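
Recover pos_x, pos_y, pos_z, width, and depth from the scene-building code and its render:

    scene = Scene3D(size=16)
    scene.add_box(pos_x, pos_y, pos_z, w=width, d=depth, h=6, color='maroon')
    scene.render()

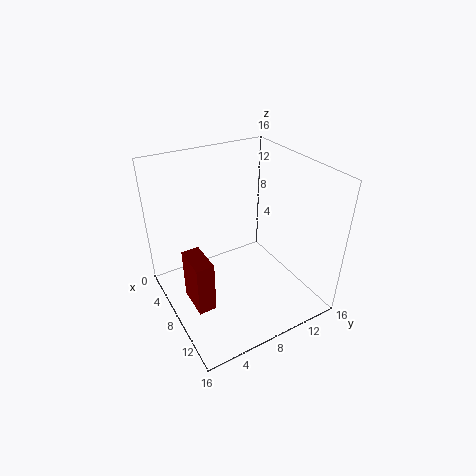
pos_x = 6, pos_y = 2, pos_z = 1, width = 4, depth = 2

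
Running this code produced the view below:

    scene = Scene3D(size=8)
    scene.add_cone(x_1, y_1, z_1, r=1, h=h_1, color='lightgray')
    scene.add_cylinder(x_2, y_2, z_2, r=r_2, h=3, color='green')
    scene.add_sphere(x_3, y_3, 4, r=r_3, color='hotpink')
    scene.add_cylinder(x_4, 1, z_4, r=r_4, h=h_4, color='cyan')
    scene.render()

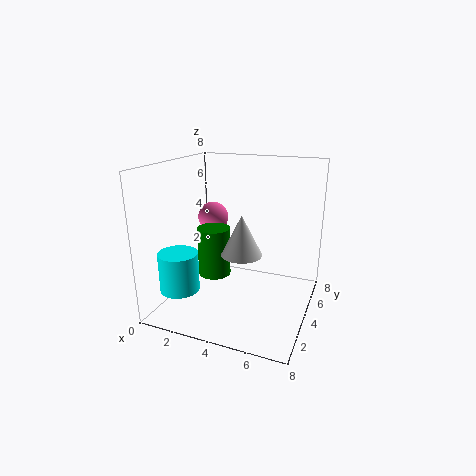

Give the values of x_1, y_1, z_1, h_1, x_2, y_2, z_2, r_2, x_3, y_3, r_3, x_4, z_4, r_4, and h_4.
x_1 = 5
y_1 = 2
z_1 = 4
h_1 = 2
x_2 = 2
y_2 = 5
z_2 = 1
r_2 = 1
x_3 = 1
y_3 = 7
r_3 = 1
x_4 = 2
z_4 = 2
r_4 = 1
h_4 = 2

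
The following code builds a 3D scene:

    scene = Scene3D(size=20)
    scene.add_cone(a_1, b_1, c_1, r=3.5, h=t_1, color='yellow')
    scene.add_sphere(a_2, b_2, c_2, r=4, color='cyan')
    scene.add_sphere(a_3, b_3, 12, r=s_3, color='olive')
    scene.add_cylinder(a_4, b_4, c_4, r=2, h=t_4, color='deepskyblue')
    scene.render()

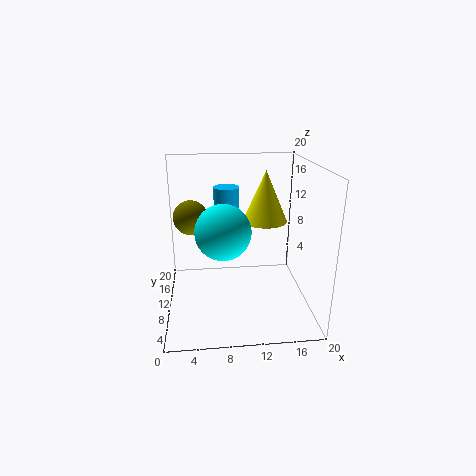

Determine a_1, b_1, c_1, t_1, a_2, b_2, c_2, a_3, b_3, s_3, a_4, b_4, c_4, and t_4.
a_1 = 15; b_1 = 16.5; c_1 = 10; t_1 = 8; a_2 = 8; b_2 = 11; c_2 = 10.5; a_3 = 3.5; b_3 = 13.5; s_3 = 2.5; a_4 = 9; b_4 = 17; c_4 = 10.5; t_4 = 5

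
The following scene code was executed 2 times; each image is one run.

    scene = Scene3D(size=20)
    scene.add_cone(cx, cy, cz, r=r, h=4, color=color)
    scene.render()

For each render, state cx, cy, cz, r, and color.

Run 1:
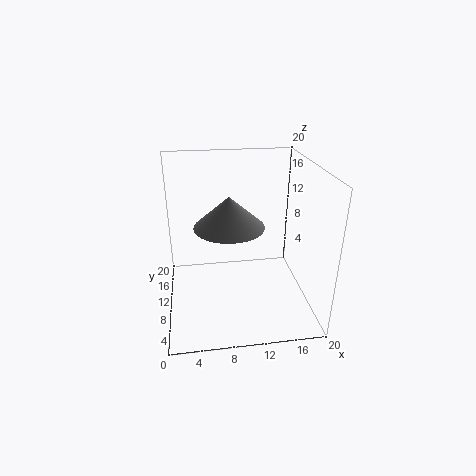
cx = 8.5
cy = 7.5
cz = 13
r = 4.5
color = 'gray'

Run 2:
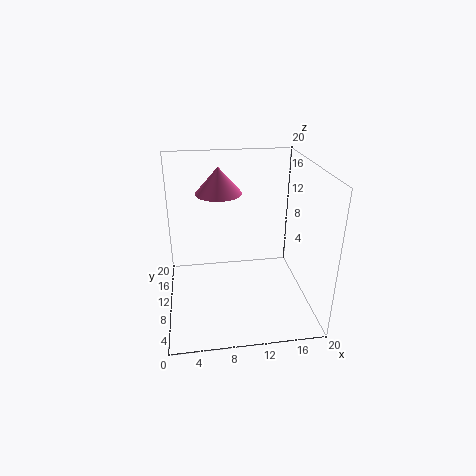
cx = 8
cy = 16
cz = 14.5
r = 3.5
color = 'hotpink'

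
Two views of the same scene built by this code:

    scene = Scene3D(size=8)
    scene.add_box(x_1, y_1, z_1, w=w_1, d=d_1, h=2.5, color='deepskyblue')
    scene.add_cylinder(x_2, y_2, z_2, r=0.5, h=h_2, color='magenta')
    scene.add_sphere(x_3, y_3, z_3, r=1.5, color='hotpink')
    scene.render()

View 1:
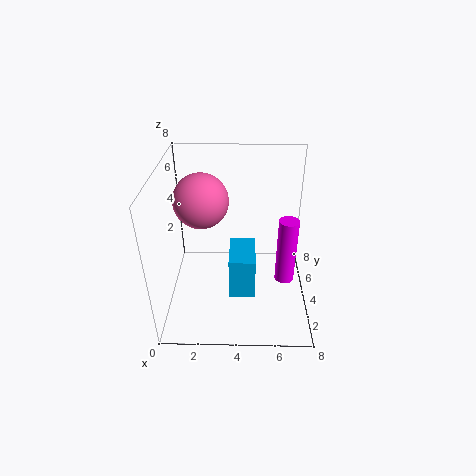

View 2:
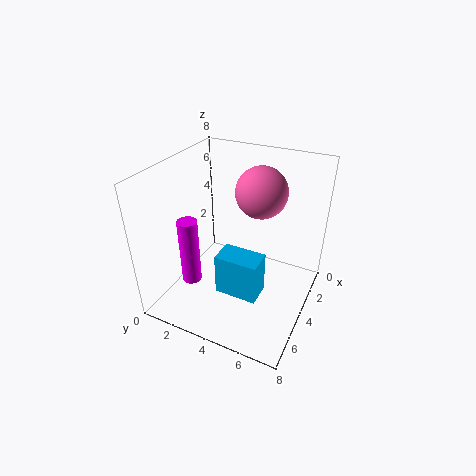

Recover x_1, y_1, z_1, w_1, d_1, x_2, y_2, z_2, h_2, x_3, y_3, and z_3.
x_1 = 3.5
y_1 = 3
z_1 = 0.5
w_1 = 1.5
d_1 = 2.5
x_2 = 6.5
y_2 = 2.5
z_2 = 2.5
h_2 = 3.5
x_3 = 2
y_3 = 4.5
z_3 = 6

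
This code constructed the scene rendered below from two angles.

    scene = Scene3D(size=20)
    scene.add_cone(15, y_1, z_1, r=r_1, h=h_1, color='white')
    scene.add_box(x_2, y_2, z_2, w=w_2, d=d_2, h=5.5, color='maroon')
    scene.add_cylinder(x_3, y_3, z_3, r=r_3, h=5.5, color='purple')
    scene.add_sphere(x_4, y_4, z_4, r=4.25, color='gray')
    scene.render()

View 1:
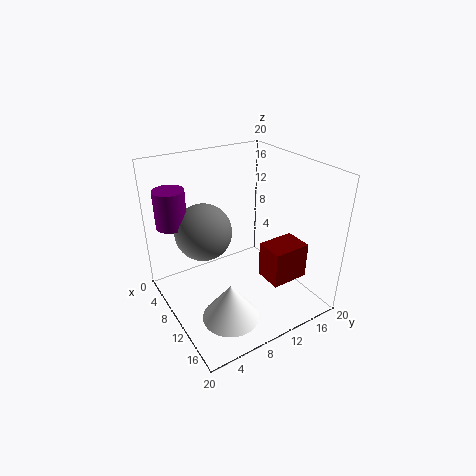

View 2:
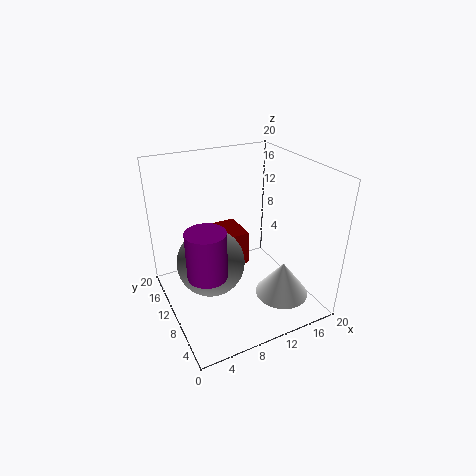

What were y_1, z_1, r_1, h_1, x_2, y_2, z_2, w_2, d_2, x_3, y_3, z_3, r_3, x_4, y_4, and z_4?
y_1 = 5.75
z_1 = 1.75
r_1 = 3.75
h_1 = 5
x_2 = 9.75
y_2 = 14
z_2 = 2.25
w_2 = 4.25
d_2 = 5.75
x_3 = 2.75
y_3 = 3.25
z_3 = 10.5
r_3 = 2.25
x_4 = 4.75
y_4 = 7.25
z_4 = 9.25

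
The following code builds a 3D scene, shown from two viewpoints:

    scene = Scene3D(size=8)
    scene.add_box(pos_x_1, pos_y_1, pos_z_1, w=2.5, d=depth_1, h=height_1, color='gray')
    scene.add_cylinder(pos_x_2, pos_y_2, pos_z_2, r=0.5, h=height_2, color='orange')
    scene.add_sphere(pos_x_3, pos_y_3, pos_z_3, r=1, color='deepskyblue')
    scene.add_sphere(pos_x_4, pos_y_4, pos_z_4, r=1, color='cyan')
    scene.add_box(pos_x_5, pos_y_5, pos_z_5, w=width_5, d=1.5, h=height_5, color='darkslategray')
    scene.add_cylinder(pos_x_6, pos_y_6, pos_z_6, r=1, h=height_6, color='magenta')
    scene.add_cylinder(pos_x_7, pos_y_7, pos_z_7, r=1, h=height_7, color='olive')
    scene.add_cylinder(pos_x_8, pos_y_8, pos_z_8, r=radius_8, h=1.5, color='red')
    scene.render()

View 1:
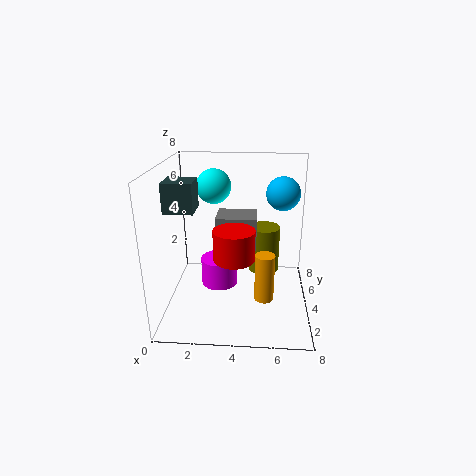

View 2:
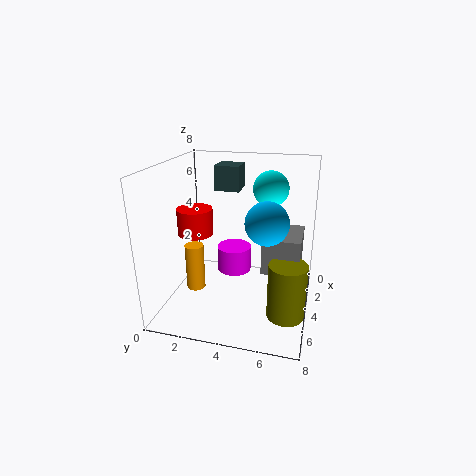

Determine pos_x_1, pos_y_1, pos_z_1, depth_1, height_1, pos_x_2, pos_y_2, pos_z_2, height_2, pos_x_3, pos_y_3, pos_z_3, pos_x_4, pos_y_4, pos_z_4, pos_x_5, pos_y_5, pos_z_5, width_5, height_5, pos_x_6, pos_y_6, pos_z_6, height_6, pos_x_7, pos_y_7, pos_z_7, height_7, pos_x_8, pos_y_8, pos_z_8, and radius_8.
pos_x_1 = 2.5; pos_y_1 = 5.5; pos_z_1 = 2.5; depth_1 = 2; height_1 = 2; pos_x_2 = 5.5; pos_y_2 = 2; pos_z_2 = 1.5; height_2 = 2.5; pos_x_3 = 6.5; pos_y_3 = 6; pos_z_3 = 6; pos_x_4 = 2.5; pos_y_4 = 5.5; pos_z_4 = 6.5; pos_x_5 = 0.5; pos_y_5 = 2; pos_z_5 = 6; width_5 = 1.5; height_5 = 1.5; pos_x_6 = 3; pos_y_6 = 3.5; pos_z_6 = 1.5; height_6 = 1.5; pos_x_7 = 5.5; pos_y_7 = 7; pos_z_7 = 0.5; height_7 = 3; pos_x_8 = 4; pos_y_8 = 1.5; pos_z_8 = 4; radius_8 = 1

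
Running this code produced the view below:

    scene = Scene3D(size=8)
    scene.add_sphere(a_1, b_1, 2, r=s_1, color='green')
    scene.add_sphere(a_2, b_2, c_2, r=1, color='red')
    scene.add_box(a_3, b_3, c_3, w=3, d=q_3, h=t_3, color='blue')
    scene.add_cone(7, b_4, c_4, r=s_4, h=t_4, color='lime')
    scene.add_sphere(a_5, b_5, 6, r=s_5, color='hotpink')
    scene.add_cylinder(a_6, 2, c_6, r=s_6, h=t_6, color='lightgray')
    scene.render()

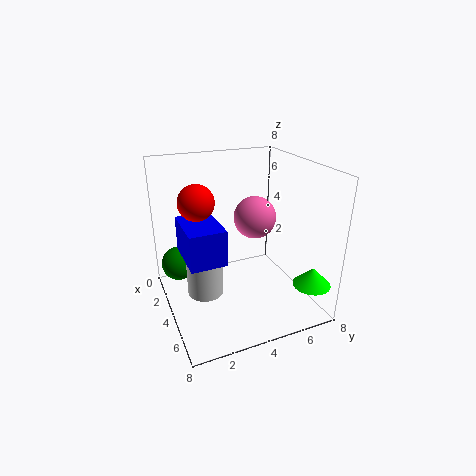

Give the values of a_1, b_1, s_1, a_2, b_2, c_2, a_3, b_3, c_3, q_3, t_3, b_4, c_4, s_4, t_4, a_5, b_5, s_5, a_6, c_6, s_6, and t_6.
a_1 = 2
b_1 = 1
s_1 = 1
a_2 = 3
b_2 = 2
c_2 = 6
a_3 = 2
b_3 = 1
c_3 = 3
q_3 = 2
t_3 = 2
b_4 = 7
c_4 = 2
s_4 = 1
t_4 = 1
a_5 = 6
b_5 = 4
s_5 = 1
a_6 = 4
c_6 = 1
s_6 = 1
t_6 = 2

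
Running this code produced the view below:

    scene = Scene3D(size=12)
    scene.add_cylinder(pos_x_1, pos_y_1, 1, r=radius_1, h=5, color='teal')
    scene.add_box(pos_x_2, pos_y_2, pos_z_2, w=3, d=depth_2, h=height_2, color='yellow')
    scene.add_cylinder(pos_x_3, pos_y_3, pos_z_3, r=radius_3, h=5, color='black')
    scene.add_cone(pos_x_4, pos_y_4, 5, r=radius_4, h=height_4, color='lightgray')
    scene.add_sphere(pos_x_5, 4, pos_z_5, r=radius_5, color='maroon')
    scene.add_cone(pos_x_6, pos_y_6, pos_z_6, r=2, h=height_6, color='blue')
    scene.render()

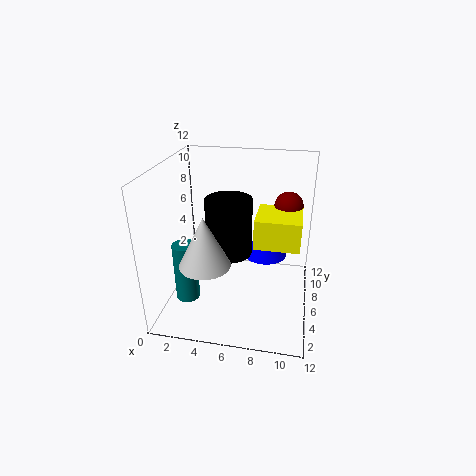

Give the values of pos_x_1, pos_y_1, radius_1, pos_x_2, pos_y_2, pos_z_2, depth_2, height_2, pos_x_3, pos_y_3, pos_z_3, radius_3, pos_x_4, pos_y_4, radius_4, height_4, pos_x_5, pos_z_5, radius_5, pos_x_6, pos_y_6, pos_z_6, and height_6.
pos_x_1 = 2; pos_y_1 = 4; radius_1 = 1; pos_x_2 = 8; pos_y_2 = 1; pos_z_2 = 8; depth_2 = 3; height_2 = 2; pos_x_3 = 5; pos_y_3 = 7; pos_z_3 = 4; radius_3 = 2; pos_x_4 = 4; pos_y_4 = 3; radius_4 = 2; height_4 = 4; pos_x_5 = 10; pos_z_5 = 10; radius_5 = 1; pos_x_6 = 8; pos_y_6 = 9; pos_z_6 = 3; height_6 = 3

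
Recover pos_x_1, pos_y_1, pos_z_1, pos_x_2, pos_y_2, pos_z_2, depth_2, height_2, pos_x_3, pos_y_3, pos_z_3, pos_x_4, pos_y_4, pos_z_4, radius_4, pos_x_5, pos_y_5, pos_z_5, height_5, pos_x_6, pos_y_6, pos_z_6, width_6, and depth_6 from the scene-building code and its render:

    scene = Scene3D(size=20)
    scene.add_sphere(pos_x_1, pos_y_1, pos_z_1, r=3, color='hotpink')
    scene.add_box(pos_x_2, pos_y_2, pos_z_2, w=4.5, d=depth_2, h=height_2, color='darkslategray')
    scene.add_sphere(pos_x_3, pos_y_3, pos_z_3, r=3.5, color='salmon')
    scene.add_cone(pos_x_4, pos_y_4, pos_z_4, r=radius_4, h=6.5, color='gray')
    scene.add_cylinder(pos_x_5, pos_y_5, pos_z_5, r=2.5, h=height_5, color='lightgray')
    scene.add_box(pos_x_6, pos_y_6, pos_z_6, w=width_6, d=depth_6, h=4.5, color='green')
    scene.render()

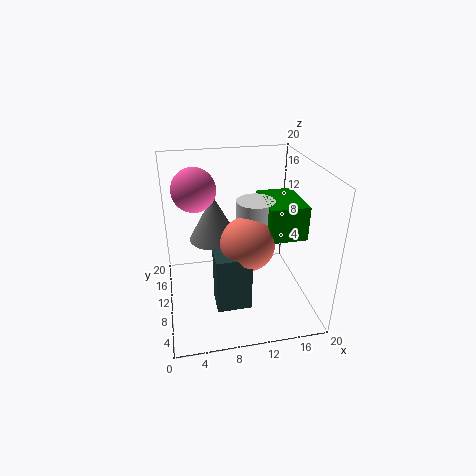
pos_x_1 = 4.5; pos_y_1 = 12.5; pos_z_1 = 16.5; pos_x_2 = 6; pos_y_2 = 3.5; pos_z_2 = 3; depth_2 = 3.5; height_2 = 7.5; pos_x_3 = 10.5; pos_y_3 = 6.5; pos_z_3 = 11; pos_x_4 = 7; pos_y_4 = 12.5; pos_z_4 = 9; radius_4 = 3.5; pos_x_5 = 12; pos_y_5 = 8.5; pos_z_5 = 8.5; height_5 = 7.5; pos_x_6 = 13; pos_y_6 = 5; pos_z_6 = 11.5; width_6 = 5; depth_6 = 7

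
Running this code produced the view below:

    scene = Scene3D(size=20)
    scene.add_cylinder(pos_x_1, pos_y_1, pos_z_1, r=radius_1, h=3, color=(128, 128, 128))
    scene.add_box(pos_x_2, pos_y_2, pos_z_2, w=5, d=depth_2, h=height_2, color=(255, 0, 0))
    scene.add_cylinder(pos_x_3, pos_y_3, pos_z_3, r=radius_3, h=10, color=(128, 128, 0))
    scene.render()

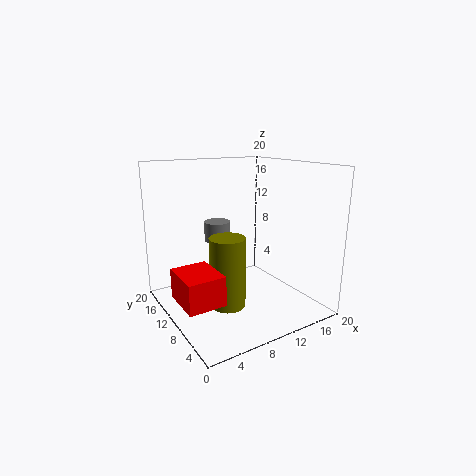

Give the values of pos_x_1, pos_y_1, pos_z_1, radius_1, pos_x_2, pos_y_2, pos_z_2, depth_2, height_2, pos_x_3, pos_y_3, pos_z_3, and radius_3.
pos_x_1 = 10
pos_y_1 = 16
pos_z_1 = 8
radius_1 = 2
pos_x_2 = 0.5
pos_y_2 = 5.5
pos_z_2 = 3
depth_2 = 6
height_2 = 4
pos_x_3 = 8
pos_y_3 = 9.5
pos_z_3 = 0.5
radius_3 = 2.5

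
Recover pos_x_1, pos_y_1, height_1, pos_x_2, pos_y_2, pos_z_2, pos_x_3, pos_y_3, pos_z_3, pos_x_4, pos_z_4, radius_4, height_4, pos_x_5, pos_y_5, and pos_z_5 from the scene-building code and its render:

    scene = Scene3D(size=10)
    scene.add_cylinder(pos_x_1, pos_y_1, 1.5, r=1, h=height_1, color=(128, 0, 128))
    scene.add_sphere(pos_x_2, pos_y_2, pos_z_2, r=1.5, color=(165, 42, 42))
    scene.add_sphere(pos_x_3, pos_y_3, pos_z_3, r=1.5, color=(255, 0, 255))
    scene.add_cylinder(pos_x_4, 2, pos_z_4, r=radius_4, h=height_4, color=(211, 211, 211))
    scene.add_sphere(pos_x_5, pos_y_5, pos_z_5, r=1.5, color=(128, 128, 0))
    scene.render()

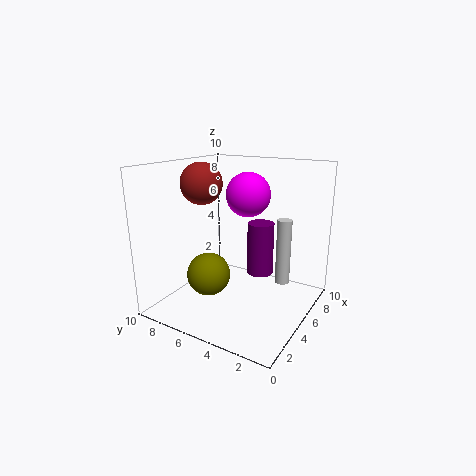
pos_x_1 = 7.5; pos_y_1 = 4.5; height_1 = 4; pos_x_2 = 5; pos_y_2 = 8; pos_z_2 = 8.5; pos_x_3 = 5.5; pos_y_3 = 4.5; pos_z_3 = 8; pos_x_4 = 6; pos_z_4 = 2; radius_4 = 0.5; height_4 = 4.5; pos_x_5 = 3.5; pos_y_5 = 6.5; pos_z_5 = 2.5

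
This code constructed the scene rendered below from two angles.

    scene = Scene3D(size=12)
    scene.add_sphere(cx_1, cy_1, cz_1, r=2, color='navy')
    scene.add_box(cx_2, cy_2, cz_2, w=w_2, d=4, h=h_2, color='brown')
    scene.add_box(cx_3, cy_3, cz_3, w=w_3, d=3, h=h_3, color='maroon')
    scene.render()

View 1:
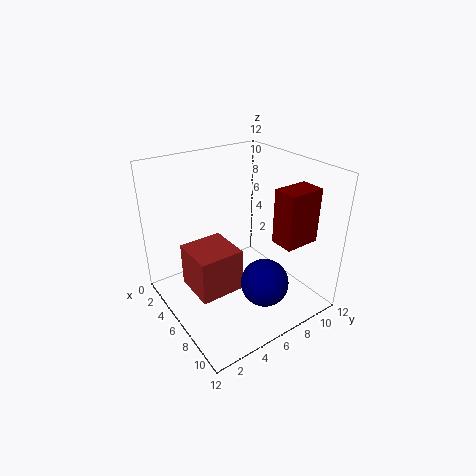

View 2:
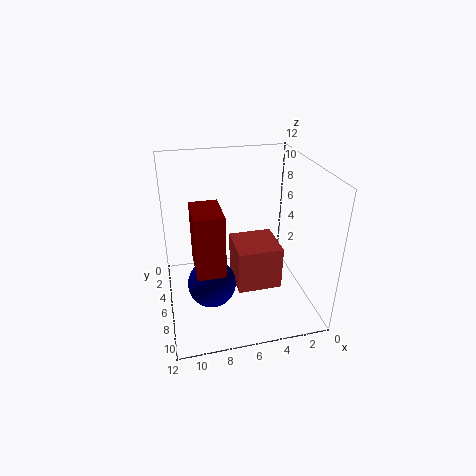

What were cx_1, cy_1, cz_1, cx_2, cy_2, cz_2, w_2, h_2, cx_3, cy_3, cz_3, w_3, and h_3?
cx_1 = 8.5
cy_1 = 7
cz_1 = 2.5
cx_2 = 2
cy_2 = 2.5
cz_2 = 0.5
w_2 = 4
h_2 = 4
cx_3 = 8
cy_3 = 8
cz_3 = 6
w_3 = 2
h_3 = 4.5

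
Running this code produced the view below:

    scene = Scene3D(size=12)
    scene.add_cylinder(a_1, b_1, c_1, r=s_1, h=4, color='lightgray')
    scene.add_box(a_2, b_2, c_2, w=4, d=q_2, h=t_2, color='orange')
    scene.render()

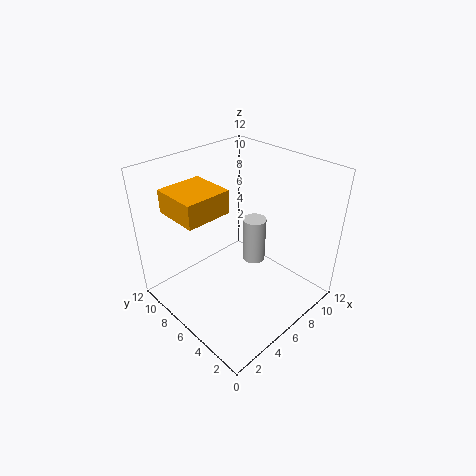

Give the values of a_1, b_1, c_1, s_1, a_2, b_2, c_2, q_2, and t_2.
a_1 = 8; b_1 = 6; c_1 = 3; s_1 = 1; a_2 = 2; b_2 = 7; c_2 = 8; q_2 = 4; t_2 = 2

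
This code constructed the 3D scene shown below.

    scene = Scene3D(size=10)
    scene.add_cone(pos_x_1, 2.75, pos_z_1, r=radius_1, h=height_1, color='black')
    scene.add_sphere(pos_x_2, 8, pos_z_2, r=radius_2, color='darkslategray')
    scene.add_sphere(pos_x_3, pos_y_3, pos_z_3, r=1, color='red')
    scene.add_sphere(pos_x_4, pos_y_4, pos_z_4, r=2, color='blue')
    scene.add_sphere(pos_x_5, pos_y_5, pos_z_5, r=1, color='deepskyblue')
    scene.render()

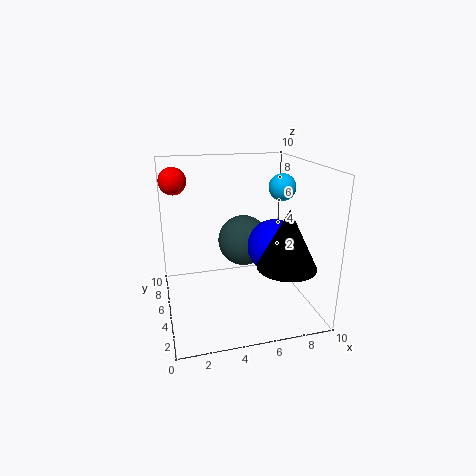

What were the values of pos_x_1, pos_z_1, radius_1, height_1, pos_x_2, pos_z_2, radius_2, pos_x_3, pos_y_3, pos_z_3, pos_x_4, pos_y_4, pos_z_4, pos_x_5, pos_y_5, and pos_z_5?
pos_x_1 = 7.75, pos_z_1 = 3.5, radius_1 = 2, height_1 = 4, pos_x_2 = 6.25, pos_z_2 = 3.5, radius_2 = 2, pos_x_3 = 1, pos_y_3 = 8.25, pos_z_3 = 8.5, pos_x_4 = 8, pos_y_4 = 5.75, pos_z_4 = 3.75, pos_x_5 = 8.75, pos_y_5 = 6.5, pos_z_5 = 8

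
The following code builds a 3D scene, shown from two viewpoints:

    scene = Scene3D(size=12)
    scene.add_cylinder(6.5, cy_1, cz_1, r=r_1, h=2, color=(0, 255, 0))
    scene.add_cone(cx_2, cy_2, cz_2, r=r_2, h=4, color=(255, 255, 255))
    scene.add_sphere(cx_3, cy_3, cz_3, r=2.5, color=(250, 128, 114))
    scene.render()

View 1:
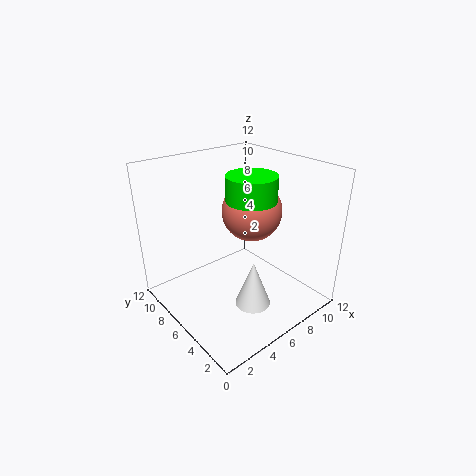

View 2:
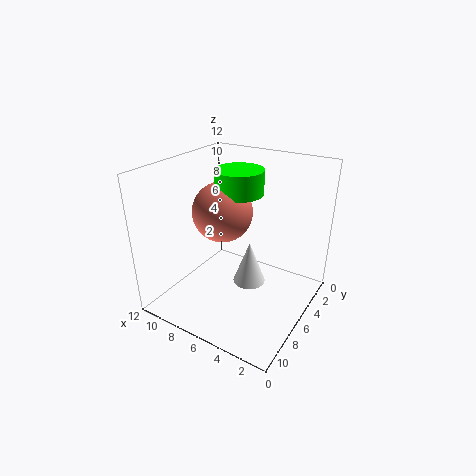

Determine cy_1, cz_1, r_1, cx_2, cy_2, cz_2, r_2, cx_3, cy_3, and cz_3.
cy_1 = 5
cz_1 = 9.5
r_1 = 2
cx_2 = 6
cy_2 = 4
cz_2 = 0.5
r_2 = 1.5
cx_3 = 7.5
cy_3 = 6
cz_3 = 8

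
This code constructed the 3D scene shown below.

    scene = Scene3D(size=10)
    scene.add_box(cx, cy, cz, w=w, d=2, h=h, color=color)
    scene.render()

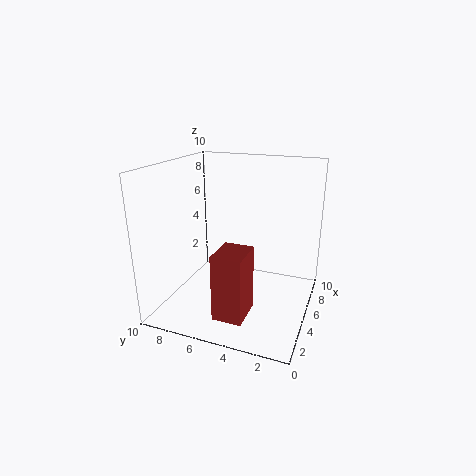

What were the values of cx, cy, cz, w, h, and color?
cx = 1.5, cy = 3.5, cz = 0.5, w = 2.5, h = 4.5, color = 'brown'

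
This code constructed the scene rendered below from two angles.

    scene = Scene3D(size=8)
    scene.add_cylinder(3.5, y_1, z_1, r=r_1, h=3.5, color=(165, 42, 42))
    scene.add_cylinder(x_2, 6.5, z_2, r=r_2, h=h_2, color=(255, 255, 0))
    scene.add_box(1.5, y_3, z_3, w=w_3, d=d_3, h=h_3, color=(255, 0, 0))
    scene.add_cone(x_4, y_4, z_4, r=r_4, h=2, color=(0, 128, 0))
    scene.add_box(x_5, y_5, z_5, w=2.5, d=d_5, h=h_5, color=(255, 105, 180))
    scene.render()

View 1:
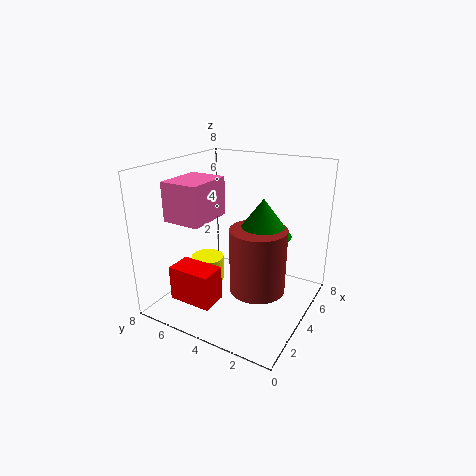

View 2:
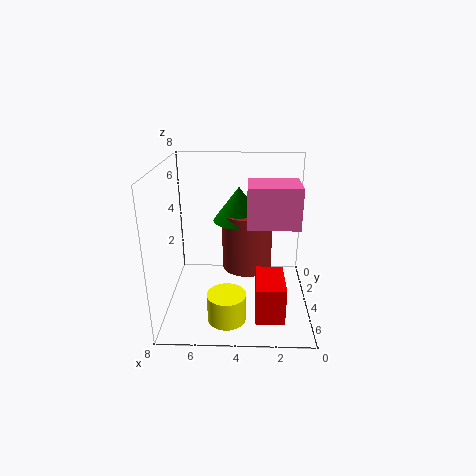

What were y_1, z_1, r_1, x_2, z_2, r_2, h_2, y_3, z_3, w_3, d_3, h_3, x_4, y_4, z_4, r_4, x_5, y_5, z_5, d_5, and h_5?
y_1 = 2.5; z_1 = 1.5; r_1 = 1.5; x_2 = 4.5; z_2 = 0.5; r_2 = 1; h_2 = 1.5; y_3 = 4.5; z_3 = 0.5; w_3 = 1.5; d_3 = 2.5; h_3 = 2; x_4 = 4; y_4 = 2.5; z_4 = 4.5; r_4 = 1.5; x_5 = 1; y_5 = 4.5; z_5 = 5.5; d_5 = 2; h_5 = 2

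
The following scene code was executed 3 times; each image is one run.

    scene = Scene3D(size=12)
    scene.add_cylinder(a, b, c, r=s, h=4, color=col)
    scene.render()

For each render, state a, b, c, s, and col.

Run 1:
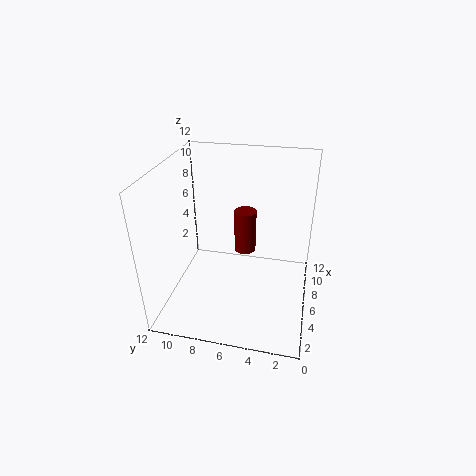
a = 9
b = 6
c = 3
s = 1
col = 'maroon'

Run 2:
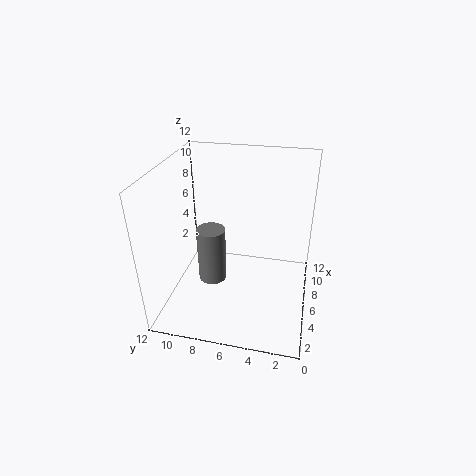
a = 2
b = 7
c = 5
s = 1
col = 'gray'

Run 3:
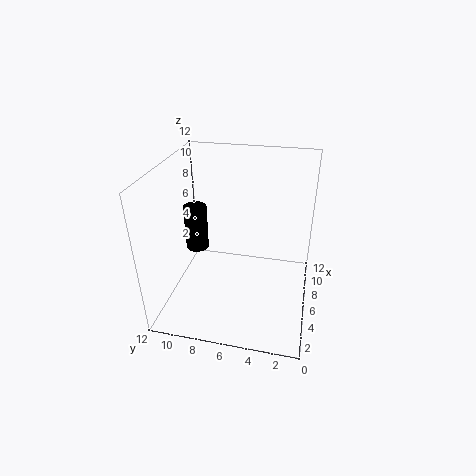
a = 7
b = 10
c = 4
s = 1
col = 'black'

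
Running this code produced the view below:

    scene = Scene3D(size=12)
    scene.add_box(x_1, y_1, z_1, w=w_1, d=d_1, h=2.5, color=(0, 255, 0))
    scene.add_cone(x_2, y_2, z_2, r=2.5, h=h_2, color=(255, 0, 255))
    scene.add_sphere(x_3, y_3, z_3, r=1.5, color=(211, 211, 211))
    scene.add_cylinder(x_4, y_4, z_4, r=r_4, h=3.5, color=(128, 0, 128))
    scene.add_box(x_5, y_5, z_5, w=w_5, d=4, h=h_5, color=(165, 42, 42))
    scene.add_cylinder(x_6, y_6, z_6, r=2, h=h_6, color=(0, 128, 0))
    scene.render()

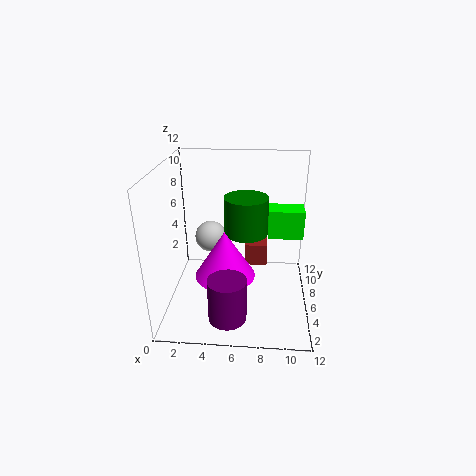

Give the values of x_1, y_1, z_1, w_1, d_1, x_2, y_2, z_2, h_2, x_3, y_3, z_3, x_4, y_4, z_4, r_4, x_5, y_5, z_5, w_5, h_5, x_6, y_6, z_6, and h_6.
x_1 = 8.5
y_1 = 7
z_1 = 5.5
w_1 = 3
d_1 = 2
x_2 = 5
y_2 = 5
z_2 = 3
h_2 = 4
x_3 = 3
y_3 = 10
z_3 = 4
x_4 = 5.5
y_4 = 2
z_4 = 1
r_4 = 1.5
x_5 = 6.5
y_5 = 7.5
z_5 = 2.5
w_5 = 2
h_5 = 2
x_6 = 6.5
y_6 = 9
z_6 = 5
h_6 = 3.5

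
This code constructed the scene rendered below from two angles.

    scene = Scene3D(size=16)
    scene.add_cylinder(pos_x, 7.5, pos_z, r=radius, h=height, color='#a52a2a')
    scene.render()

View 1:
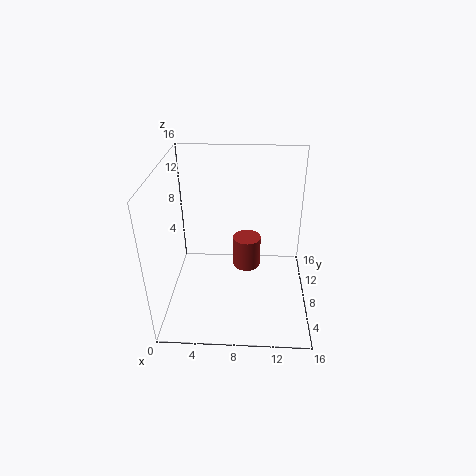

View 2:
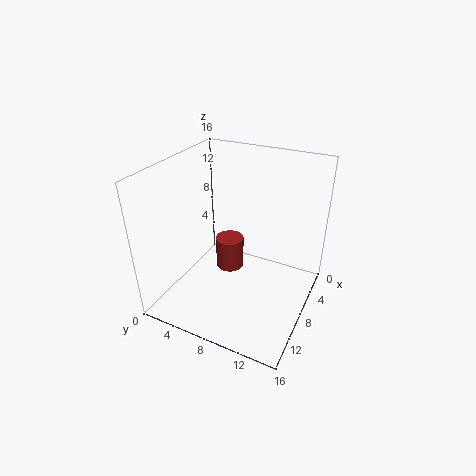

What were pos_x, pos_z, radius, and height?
pos_x = 9; pos_z = 5; radius = 1.5; height = 3.5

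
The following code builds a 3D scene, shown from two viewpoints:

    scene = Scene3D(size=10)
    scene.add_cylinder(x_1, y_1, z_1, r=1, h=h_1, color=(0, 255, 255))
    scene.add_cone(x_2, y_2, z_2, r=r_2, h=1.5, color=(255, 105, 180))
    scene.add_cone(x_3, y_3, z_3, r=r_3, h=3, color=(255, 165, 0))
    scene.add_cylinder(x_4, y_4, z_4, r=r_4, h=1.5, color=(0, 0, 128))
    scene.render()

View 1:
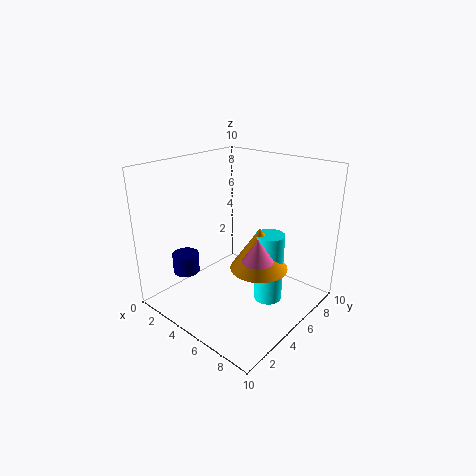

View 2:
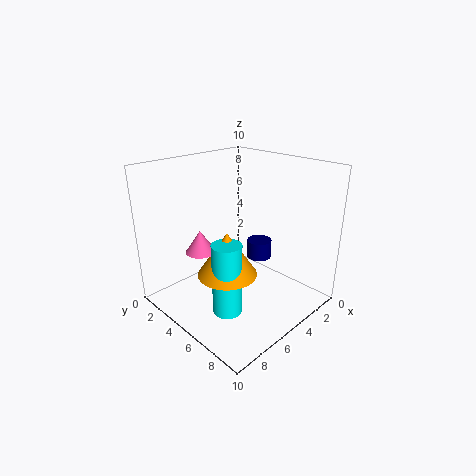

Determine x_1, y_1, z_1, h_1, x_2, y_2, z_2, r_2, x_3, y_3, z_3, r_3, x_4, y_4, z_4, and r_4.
x_1 = 7, y_1 = 6, z_1 = 0.5, h_1 = 5, x_2 = 7.5, y_2 = 4, z_2 = 4.5, r_2 = 1, x_3 = 6.5, y_3 = 5.5, z_3 = 3, r_3 = 2, x_4 = 1, y_4 = 3.5, z_4 = 1.5, r_4 = 1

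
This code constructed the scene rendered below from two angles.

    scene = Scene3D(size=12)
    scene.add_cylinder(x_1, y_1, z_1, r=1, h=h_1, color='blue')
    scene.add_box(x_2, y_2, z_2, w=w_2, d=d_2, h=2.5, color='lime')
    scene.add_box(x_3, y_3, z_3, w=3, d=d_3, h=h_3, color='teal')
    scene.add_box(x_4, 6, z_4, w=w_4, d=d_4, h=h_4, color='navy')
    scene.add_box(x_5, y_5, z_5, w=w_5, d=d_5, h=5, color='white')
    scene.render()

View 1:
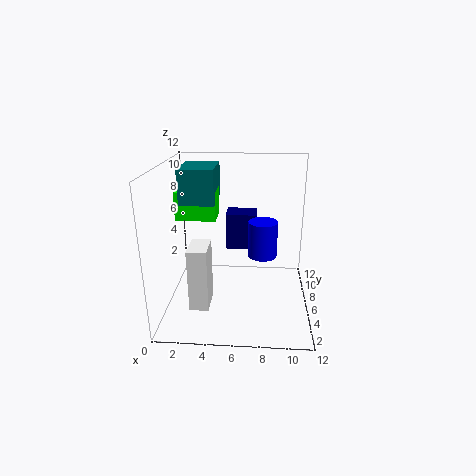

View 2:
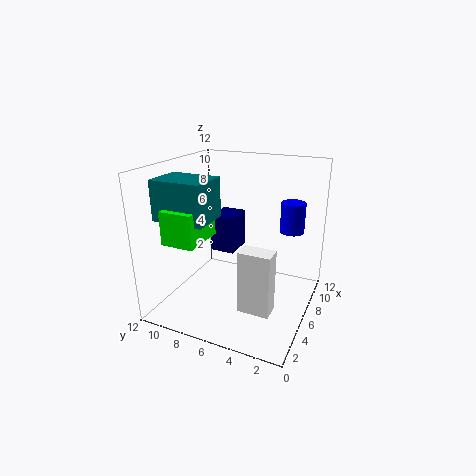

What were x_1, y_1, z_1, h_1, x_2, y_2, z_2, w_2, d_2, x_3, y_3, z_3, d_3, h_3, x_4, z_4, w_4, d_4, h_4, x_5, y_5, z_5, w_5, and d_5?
x_1 = 8
y_1 = 2
z_1 = 6.5
h_1 = 2.5
x_2 = 0.5
y_2 = 7
z_2 = 7
w_2 = 3.5
d_2 = 2.5
x_3 = 1
y_3 = 6.5
z_3 = 8.5
d_3 = 4
h_3 = 3
x_4 = 5
z_4 = 5
w_4 = 2.5
d_4 = 2
h_4 = 3
x_5 = 2.5
y_5 = 2
z_5 = 1.5
w_5 = 1.5
d_5 = 2.5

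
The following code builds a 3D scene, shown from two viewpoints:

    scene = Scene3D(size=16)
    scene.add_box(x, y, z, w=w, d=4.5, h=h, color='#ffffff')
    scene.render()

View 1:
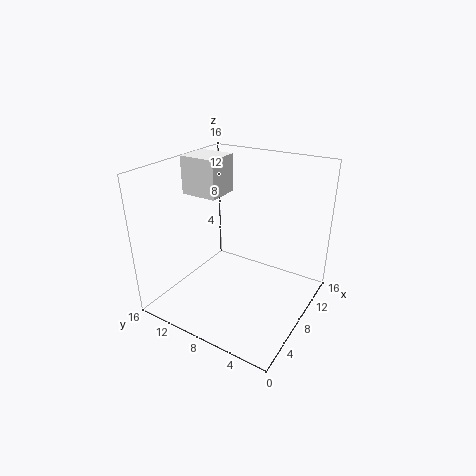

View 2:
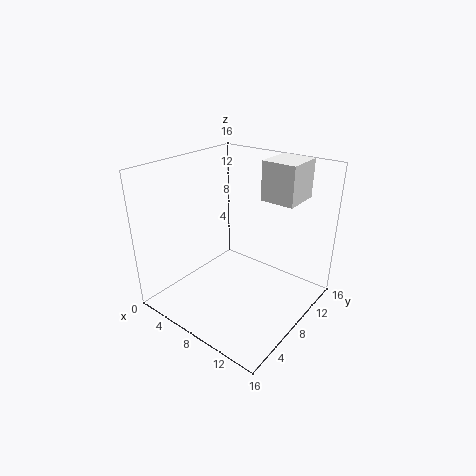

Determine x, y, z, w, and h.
x = 8.5, y = 11.5, z = 11.5, w = 4, h = 4.5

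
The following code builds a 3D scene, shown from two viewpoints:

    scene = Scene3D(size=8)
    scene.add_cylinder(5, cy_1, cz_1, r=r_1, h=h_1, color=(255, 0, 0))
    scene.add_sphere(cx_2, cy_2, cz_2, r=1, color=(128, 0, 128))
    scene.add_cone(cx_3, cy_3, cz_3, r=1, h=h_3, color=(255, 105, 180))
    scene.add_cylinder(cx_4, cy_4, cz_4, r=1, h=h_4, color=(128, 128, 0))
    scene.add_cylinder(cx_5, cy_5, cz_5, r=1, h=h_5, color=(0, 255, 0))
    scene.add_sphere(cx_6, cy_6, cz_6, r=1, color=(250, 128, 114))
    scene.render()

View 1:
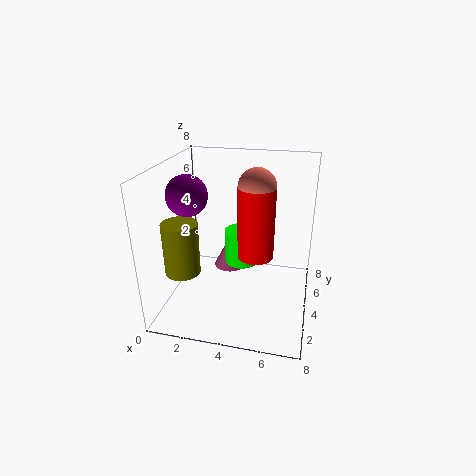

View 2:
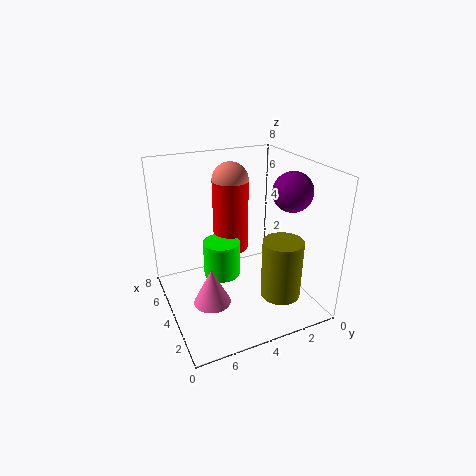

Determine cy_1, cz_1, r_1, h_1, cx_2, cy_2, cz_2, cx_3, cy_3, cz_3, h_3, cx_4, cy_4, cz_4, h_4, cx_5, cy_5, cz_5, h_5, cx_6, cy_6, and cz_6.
cy_1 = 4
cz_1 = 3
r_1 = 1
h_1 = 4
cx_2 = 2
cy_2 = 2
cz_2 = 7
cx_3 = 3
cy_3 = 6
cz_3 = 1
h_3 = 2
cx_4 = 1
cy_4 = 3
cz_4 = 2
h_4 = 3
cx_5 = 4
cy_5 = 5
cz_5 = 2
h_5 = 2
cx_6 = 5
cy_6 = 4
cz_6 = 7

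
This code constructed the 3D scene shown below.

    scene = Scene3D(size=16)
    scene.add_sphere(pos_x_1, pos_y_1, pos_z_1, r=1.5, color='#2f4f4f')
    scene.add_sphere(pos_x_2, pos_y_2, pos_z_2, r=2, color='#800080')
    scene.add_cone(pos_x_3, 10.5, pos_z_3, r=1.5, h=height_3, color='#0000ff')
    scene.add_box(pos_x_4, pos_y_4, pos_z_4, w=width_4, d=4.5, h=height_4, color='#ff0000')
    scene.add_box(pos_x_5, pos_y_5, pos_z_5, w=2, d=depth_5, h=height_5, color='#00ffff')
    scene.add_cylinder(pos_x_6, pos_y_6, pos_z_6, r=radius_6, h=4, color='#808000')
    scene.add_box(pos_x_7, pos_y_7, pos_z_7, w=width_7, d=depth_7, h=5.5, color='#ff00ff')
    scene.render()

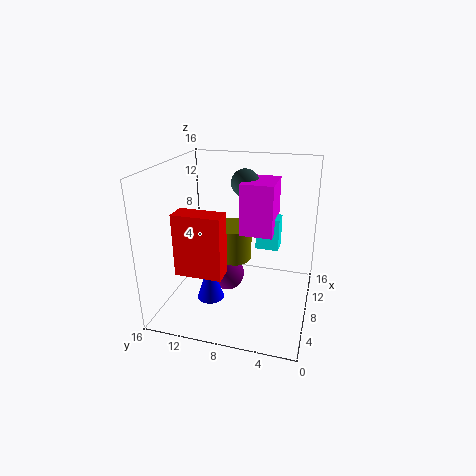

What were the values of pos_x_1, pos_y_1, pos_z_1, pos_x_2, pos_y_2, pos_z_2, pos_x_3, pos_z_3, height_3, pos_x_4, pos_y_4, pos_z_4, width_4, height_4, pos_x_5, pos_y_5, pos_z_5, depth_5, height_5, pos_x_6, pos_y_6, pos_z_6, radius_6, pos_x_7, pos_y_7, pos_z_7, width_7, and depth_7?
pos_x_1 = 9; pos_y_1 = 7.5; pos_z_1 = 14; pos_x_2 = 8.5; pos_y_2 = 9.5; pos_z_2 = 3; pos_x_3 = 5.5; pos_z_3 = 1.5; height_3 = 4.5; pos_x_4 = 0.5; pos_y_4 = 7.5; pos_z_4 = 7; width_4 = 2; height_4 = 6; pos_x_5 = 8; pos_y_5 = 3.5; pos_z_5 = 7; depth_5 = 2.5; height_5 = 3.5; pos_x_6 = 10; pos_y_6 = 9.5; pos_z_6 = 4.5; radius_6 = 2.5; pos_x_7 = 6.5; pos_y_7 = 4; pos_z_7 = 9; width_7 = 4.5; depth_7 = 3.5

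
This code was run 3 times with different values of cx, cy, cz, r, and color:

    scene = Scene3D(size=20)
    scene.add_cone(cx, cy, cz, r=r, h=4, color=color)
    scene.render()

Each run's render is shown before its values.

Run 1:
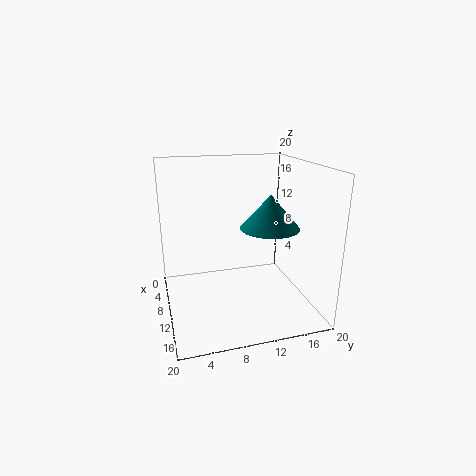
cx = 16.5
cy = 12
cz = 13.5
r = 3.5
color = 'teal'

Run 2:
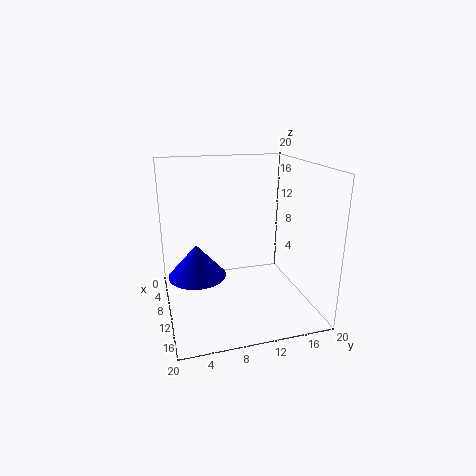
cx = 14.5
cy = 3.5
cz = 7.5
r = 3.5
color = 'blue'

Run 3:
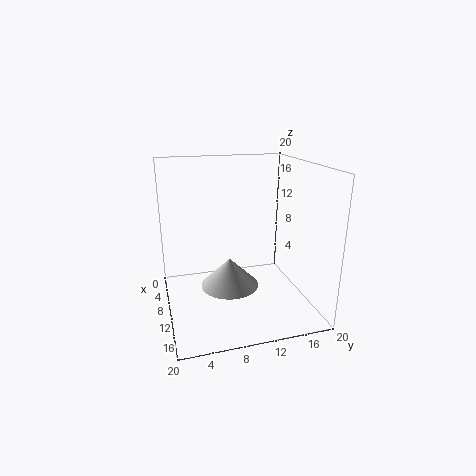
cx = 11
cy = 8.5
cz = 3.5
r = 4
color = 'lightgray'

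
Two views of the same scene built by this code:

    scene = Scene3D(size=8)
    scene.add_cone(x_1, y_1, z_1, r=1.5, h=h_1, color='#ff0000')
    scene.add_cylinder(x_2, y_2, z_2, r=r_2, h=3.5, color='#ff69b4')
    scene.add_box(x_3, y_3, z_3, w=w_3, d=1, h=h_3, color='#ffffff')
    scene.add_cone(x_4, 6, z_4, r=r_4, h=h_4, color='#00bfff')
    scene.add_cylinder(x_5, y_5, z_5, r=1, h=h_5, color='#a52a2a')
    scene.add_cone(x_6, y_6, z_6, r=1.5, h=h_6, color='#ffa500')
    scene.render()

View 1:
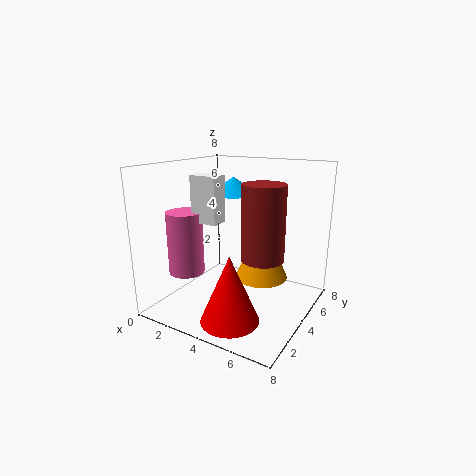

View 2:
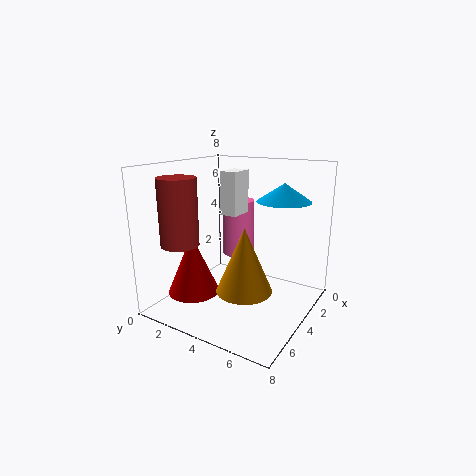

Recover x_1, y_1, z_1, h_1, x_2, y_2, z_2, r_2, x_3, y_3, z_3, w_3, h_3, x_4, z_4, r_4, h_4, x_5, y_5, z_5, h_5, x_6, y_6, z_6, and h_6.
x_1 = 5, y_1 = 1.5, z_1 = 0.5, h_1 = 3.5, x_2 = 1.5, y_2 = 2.5, z_2 = 2, r_2 = 1, x_3 = 2, y_3 = 2.5, z_3 = 5, w_3 = 1.5, h_3 = 2.5, x_4 = 2.5, z_4 = 6, r_4 = 1.5, h_4 = 1, x_5 = 6.5, y_5 = 2, z_5 = 4, h_5 = 3.5, x_6 = 5, y_6 = 5, z_6 = 1.5, h_6 = 3.5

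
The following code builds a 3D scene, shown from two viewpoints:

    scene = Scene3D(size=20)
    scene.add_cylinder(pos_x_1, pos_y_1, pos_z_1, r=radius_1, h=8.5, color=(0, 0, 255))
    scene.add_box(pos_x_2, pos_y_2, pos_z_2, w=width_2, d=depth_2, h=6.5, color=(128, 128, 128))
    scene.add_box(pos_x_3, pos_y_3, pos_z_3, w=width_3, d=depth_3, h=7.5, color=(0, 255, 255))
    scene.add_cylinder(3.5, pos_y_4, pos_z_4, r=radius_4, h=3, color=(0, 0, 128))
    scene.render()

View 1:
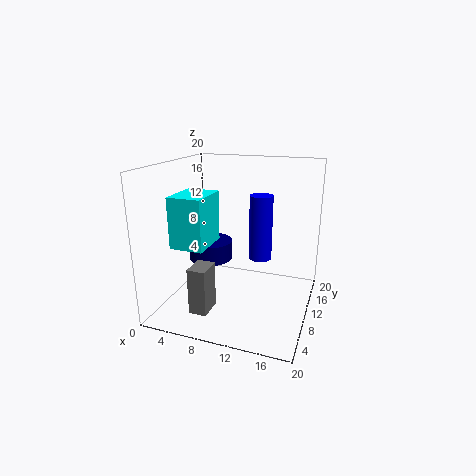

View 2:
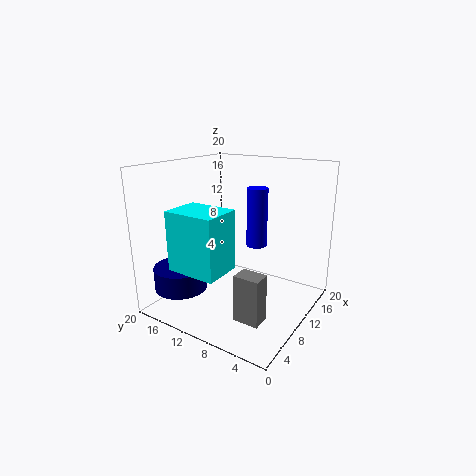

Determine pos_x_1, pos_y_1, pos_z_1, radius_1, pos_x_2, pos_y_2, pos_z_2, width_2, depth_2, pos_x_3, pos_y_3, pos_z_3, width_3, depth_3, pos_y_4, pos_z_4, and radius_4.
pos_x_1 = 13.5, pos_y_1 = 9, pos_z_1 = 8, radius_1 = 1.5, pos_x_2 = 5, pos_y_2 = 4, pos_z_2 = 0.5, width_2 = 2.5, depth_2 = 3.5, pos_x_3 = 0.5, pos_y_3 = 7.5, pos_z_3 = 8, width_3 = 5, depth_3 = 6.5, pos_y_4 = 15, pos_z_4 = 4, radius_4 = 3.5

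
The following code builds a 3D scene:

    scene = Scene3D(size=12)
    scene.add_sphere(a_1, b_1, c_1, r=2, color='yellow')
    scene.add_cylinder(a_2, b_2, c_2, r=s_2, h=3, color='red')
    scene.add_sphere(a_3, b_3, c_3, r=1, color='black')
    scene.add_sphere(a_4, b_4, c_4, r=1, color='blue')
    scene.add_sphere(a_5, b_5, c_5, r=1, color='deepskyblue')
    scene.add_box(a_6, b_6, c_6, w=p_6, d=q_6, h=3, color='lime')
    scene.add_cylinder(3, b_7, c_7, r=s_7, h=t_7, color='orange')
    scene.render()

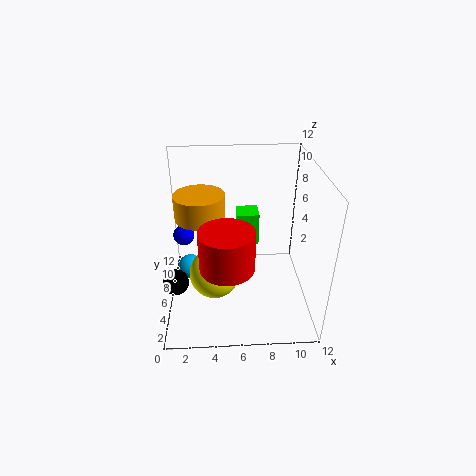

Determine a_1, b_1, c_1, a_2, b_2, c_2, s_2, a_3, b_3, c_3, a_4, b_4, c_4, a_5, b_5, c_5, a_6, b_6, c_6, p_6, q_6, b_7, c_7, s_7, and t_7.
a_1 = 4
b_1 = 4
c_1 = 4
a_2 = 5
b_2 = 2
c_2 = 6
s_2 = 2
a_3 = 1
b_3 = 3
c_3 = 4
a_4 = 1
b_4 = 10
c_4 = 4
a_5 = 2
b_5 = 5
c_5 = 4
a_6 = 6
b_6 = 8
c_6 = 4
p_6 = 2
q_6 = 2
b_7 = 6
c_7 = 8
s_7 = 2
t_7 = 2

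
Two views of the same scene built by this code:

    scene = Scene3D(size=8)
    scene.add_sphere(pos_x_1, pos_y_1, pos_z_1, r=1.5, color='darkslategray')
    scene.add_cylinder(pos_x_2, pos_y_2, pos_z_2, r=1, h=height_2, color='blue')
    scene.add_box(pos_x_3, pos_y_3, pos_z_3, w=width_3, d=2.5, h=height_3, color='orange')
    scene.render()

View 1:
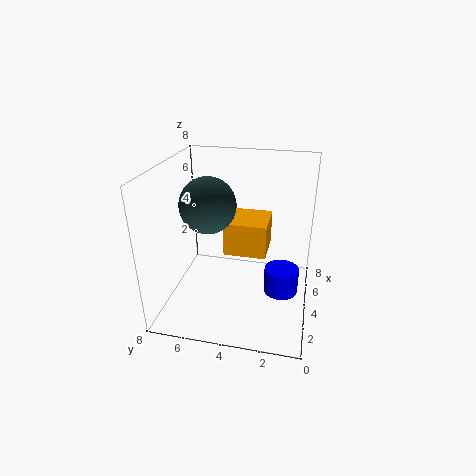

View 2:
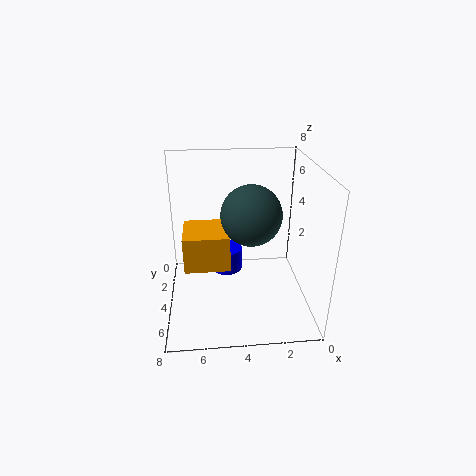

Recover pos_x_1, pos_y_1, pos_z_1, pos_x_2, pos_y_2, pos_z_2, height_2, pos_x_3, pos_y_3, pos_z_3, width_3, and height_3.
pos_x_1 = 3.5; pos_y_1 = 5.5; pos_z_1 = 6; pos_x_2 = 4.5; pos_y_2 = 1.5; pos_z_2 = 0.5; height_2 = 1.5; pos_x_3 = 4.5; pos_y_3 = 2.5; pos_z_3 = 2.5; width_3 = 2.5; height_3 = 2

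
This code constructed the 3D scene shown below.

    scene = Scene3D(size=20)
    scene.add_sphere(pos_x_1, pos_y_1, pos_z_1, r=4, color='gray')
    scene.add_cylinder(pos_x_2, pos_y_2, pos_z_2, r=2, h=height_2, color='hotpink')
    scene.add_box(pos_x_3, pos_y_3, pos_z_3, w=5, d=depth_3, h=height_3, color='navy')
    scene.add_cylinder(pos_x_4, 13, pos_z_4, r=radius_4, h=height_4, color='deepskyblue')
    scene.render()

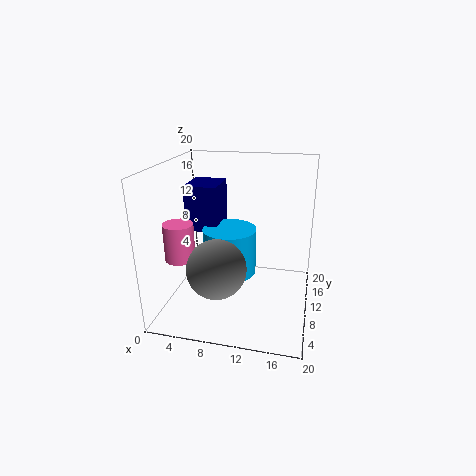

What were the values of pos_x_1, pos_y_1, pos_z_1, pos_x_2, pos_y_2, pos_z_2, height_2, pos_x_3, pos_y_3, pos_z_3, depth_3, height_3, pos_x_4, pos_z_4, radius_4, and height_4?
pos_x_1 = 8, pos_y_1 = 6, pos_z_1 = 7, pos_x_2 = 3, pos_y_2 = 6, pos_z_2 = 8, height_2 = 5, pos_x_3 = 1, pos_y_3 = 13, pos_z_3 = 9, depth_3 = 6, height_3 = 7, pos_x_4 = 8, pos_z_4 = 3, radius_4 = 4, height_4 = 7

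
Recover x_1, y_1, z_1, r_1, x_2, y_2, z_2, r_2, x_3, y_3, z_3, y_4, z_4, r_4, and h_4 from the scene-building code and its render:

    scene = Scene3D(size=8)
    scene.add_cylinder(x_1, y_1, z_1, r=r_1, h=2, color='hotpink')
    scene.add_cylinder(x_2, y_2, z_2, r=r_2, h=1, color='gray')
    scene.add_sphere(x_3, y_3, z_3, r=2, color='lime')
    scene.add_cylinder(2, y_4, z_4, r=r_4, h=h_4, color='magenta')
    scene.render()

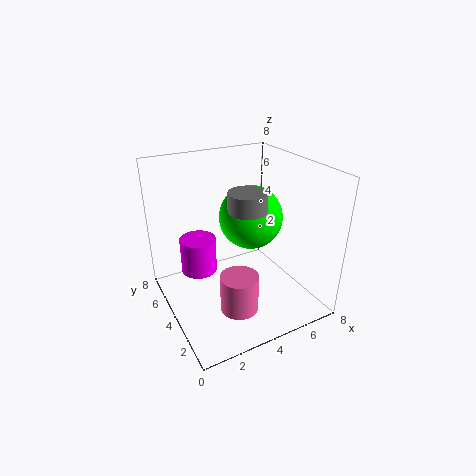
x_1 = 3; y_1 = 2; z_1 = 1; r_1 = 1; x_2 = 4; y_2 = 3; z_2 = 6; r_2 = 1; x_3 = 6; y_3 = 6; z_3 = 4; y_4 = 5; z_4 = 2; r_4 = 1; h_4 = 2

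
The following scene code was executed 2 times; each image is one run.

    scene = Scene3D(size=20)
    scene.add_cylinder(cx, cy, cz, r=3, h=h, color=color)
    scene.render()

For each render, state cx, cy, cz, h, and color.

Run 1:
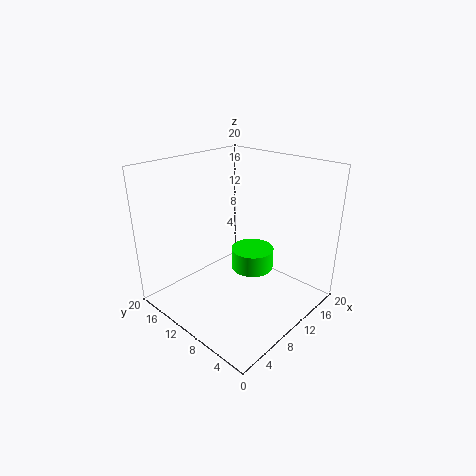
cx = 12
cy = 9
cz = 5
h = 3
color = 'lime'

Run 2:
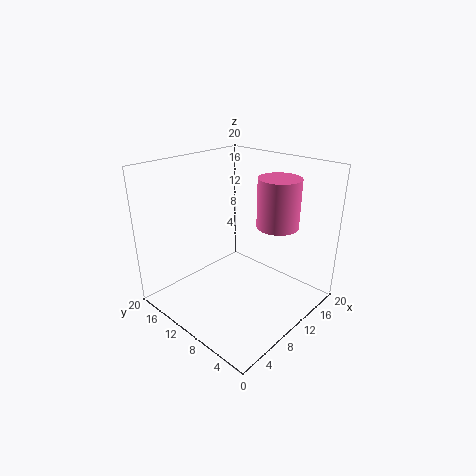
cx = 15
cy = 7
cz = 11
h = 7
color = 'hotpink'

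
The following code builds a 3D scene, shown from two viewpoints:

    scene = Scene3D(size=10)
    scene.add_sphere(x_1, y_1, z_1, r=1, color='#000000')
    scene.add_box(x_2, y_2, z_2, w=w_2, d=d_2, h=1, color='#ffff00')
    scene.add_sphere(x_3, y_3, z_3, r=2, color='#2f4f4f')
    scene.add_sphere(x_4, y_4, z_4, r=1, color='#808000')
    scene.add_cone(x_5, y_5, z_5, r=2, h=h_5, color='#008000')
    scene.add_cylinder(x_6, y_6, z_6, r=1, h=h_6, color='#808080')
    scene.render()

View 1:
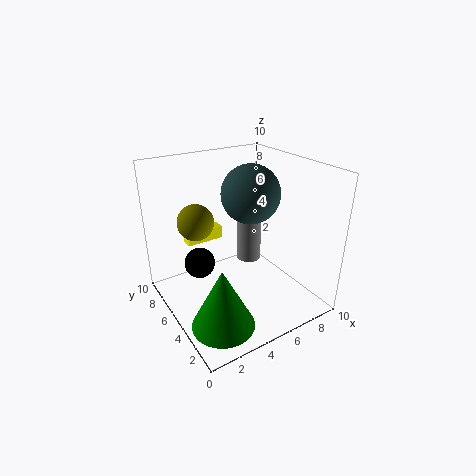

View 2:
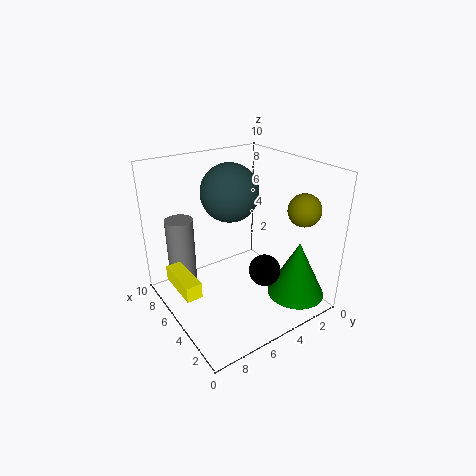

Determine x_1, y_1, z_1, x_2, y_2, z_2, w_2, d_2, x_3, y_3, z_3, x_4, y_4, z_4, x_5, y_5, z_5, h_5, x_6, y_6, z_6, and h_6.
x_1 = 2, y_1 = 5, z_1 = 4, x_2 = 3, y_2 = 9, z_2 = 3, w_2 = 3, d_2 = 1, x_3 = 6, y_3 = 5, z_3 = 8, x_4 = 1, y_4 = 3, z_4 = 8, x_5 = 2, y_5 = 2, z_5 = 1, h_5 = 4, x_6 = 8, y_6 = 8, z_6 = 1, h_6 = 5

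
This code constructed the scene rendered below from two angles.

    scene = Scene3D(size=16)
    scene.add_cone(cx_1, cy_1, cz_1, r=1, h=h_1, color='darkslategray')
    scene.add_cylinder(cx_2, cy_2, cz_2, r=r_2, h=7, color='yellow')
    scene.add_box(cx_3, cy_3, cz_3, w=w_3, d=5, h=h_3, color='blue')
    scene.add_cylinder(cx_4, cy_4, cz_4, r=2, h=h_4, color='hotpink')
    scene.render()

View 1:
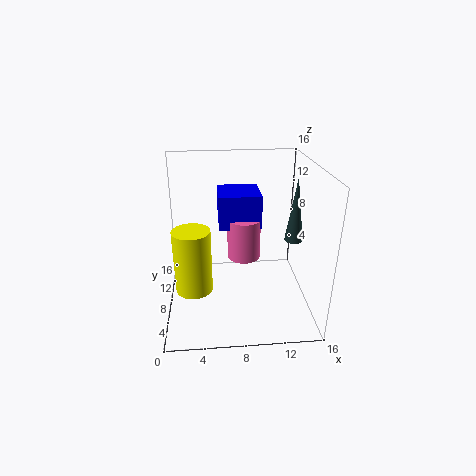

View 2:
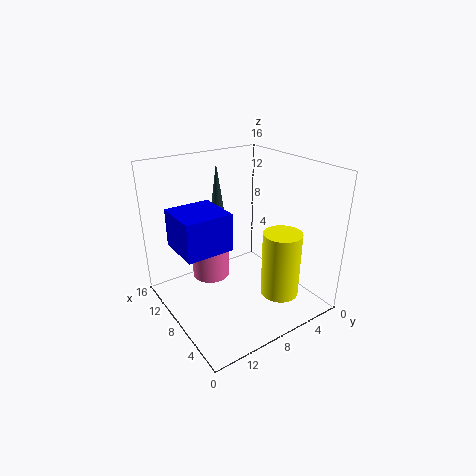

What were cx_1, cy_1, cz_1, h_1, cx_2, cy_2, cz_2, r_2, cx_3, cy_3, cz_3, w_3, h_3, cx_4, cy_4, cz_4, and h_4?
cx_1 = 14, cy_1 = 7, cz_1 = 8, h_1 = 7, cx_2 = 3, cy_2 = 6, cz_2 = 3, r_2 = 2, cx_3 = 6, cy_3 = 10, cz_3 = 8, w_3 = 5, h_3 = 4, cx_4 = 9, cy_4 = 11, cz_4 = 4, h_4 = 5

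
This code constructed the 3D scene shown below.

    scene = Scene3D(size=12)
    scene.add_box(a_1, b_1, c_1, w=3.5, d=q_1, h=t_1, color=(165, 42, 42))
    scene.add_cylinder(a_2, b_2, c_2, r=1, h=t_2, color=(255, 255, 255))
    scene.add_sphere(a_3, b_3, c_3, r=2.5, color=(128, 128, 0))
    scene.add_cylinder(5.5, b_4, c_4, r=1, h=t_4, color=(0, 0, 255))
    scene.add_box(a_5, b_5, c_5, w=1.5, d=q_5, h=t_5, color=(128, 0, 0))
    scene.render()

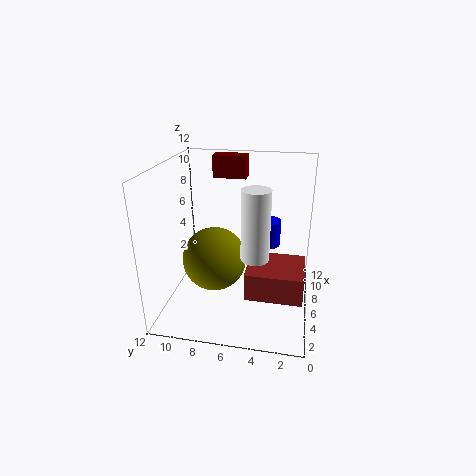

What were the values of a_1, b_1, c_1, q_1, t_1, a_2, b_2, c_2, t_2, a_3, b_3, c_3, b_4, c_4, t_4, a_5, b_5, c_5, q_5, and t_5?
a_1 = 0.5, b_1 = 0.5, c_1 = 4, q_1 = 4, t_1 = 2, a_2 = 2, b_2 = 4, c_2 = 6.5, t_2 = 5, a_3 = 4, b_3 = 7.5, c_3 = 5, b_4 = 3.5, c_4 = 6, t_4 = 2, a_5 = 9.5, b_5 = 6, c_5 = 10, q_5 = 3, t_5 = 2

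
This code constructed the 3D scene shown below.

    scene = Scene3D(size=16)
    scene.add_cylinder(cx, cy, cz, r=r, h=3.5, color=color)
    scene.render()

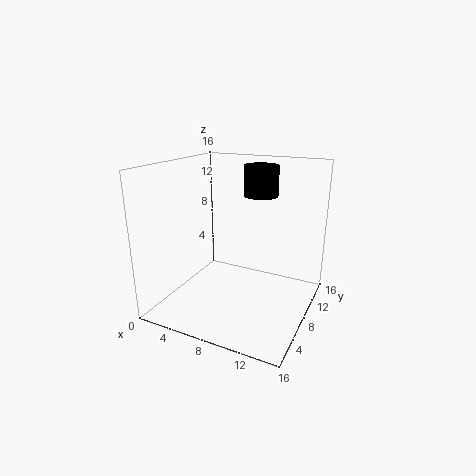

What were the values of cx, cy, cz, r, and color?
cx = 9
cy = 12
cz = 12
r = 2
color = 'black'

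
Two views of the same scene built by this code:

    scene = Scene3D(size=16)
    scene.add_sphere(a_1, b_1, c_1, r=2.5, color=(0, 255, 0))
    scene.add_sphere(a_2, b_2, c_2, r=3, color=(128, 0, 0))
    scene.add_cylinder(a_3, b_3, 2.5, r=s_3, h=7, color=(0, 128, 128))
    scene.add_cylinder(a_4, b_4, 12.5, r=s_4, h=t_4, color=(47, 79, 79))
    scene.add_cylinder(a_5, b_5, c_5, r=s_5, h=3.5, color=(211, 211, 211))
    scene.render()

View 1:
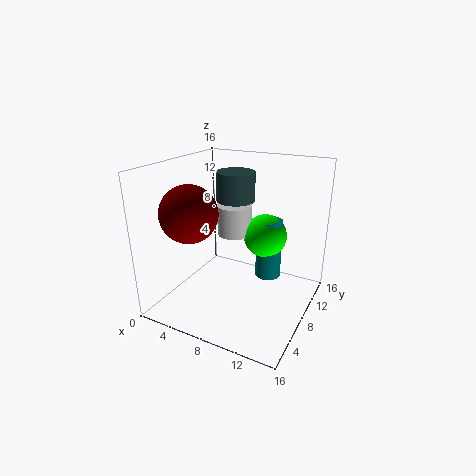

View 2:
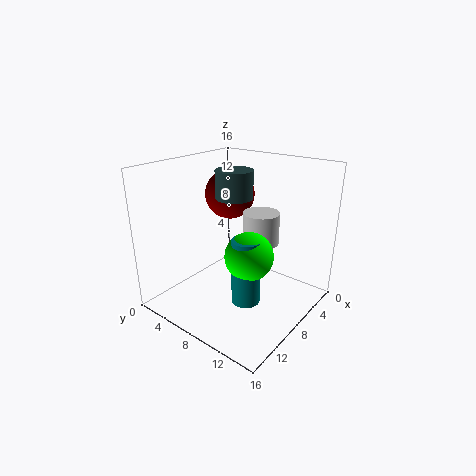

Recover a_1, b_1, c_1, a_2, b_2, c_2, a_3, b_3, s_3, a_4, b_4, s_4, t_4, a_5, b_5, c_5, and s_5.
a_1 = 10, b_1 = 11, c_1 = 7.5, a_2 = 4.5, b_2 = 4, c_2 = 11.5, a_3 = 10.5, b_3 = 11, s_3 = 1.5, a_4 = 8, b_4 = 7.5, s_4 = 2, t_4 = 3, a_5 = 6.5, b_5 = 10, c_5 = 7.5, s_5 = 2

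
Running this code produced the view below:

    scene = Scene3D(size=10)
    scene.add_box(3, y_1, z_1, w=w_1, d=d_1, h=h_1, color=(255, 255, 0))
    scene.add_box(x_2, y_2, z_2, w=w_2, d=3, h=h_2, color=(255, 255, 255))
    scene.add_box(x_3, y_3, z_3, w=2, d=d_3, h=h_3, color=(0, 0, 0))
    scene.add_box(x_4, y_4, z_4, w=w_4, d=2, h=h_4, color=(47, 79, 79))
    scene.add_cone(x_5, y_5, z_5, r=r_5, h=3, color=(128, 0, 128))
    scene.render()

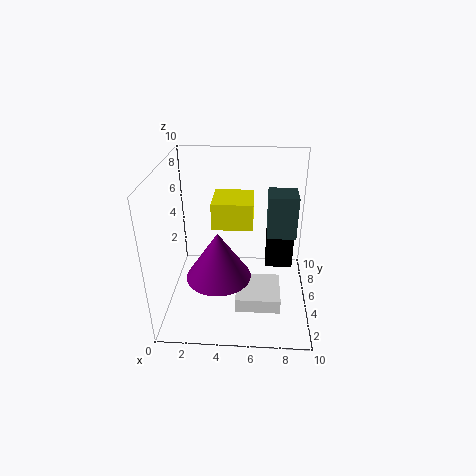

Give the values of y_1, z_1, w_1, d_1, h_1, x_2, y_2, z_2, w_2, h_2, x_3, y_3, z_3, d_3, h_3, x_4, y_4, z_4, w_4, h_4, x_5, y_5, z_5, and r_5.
y_1 = 6; z_1 = 5; w_1 = 3; d_1 = 3; h_1 = 2; x_2 = 5; y_2 = 2; z_2 = 1; w_2 = 3; h_2 = 1; x_3 = 7; y_3 = 6; z_3 = 2; d_3 = 1; h_3 = 3; x_4 = 7; y_4 = 5; z_4 = 5; w_4 = 2; h_4 = 3; x_5 = 4; y_5 = 2; z_5 = 4; r_5 = 2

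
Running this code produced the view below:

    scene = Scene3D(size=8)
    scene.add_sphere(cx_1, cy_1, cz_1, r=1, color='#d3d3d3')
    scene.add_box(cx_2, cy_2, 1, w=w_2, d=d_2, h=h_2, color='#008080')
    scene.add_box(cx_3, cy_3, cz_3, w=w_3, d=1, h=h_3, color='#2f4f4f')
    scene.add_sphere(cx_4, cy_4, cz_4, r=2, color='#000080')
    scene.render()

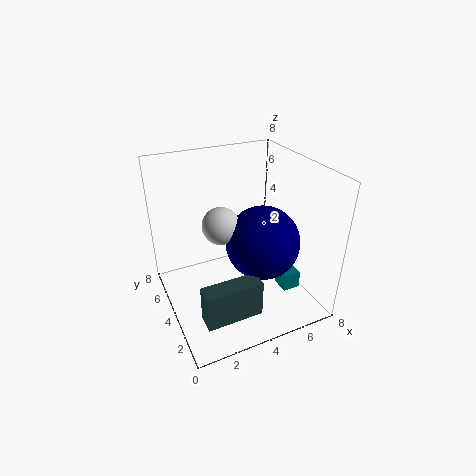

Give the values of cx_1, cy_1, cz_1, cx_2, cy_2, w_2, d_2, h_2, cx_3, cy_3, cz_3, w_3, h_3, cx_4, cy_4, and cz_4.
cx_1 = 3, cy_1 = 4, cz_1 = 5, cx_2 = 6, cy_2 = 2, w_2 = 1, d_2 = 1, h_2 = 1, cx_3 = 1, cy_3 = 1, cz_3 = 1, w_3 = 3, h_3 = 2, cx_4 = 5, cy_4 = 3, cz_4 = 4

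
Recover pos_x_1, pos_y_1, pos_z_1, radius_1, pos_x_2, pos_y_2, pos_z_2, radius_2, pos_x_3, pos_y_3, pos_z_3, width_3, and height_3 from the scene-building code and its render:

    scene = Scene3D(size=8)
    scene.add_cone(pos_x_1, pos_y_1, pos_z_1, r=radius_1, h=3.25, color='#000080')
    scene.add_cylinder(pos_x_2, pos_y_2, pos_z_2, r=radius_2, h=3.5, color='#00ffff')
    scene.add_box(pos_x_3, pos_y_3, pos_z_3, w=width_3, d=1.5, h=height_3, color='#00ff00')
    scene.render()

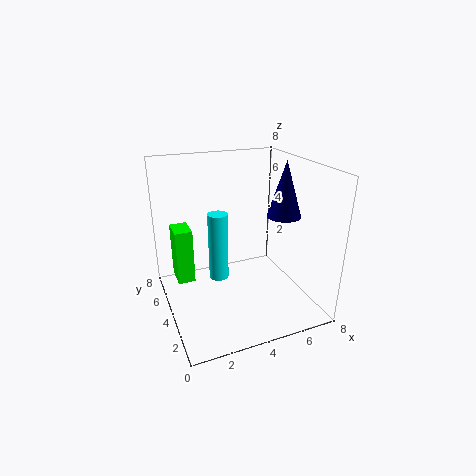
pos_x_1 = 7
pos_y_1 = 4.25
pos_z_1 = 4.75
radius_1 = 1
pos_x_2 = 2.5
pos_y_2 = 3
pos_z_2 = 2.5
radius_2 = 0.5
pos_x_3 = 0.75
pos_y_3 = 5.25
pos_z_3 = 1
width_3 = 1
height_3 = 3.25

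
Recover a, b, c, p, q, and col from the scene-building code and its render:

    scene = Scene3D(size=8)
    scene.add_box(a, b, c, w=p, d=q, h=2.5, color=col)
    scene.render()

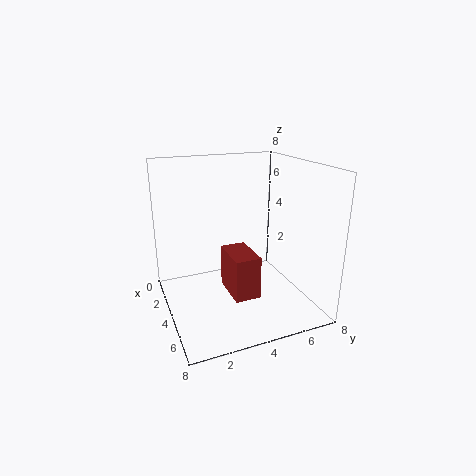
a = 2.5
b = 3.5
c = 0.5
p = 2.5
q = 1.5
col = 'brown'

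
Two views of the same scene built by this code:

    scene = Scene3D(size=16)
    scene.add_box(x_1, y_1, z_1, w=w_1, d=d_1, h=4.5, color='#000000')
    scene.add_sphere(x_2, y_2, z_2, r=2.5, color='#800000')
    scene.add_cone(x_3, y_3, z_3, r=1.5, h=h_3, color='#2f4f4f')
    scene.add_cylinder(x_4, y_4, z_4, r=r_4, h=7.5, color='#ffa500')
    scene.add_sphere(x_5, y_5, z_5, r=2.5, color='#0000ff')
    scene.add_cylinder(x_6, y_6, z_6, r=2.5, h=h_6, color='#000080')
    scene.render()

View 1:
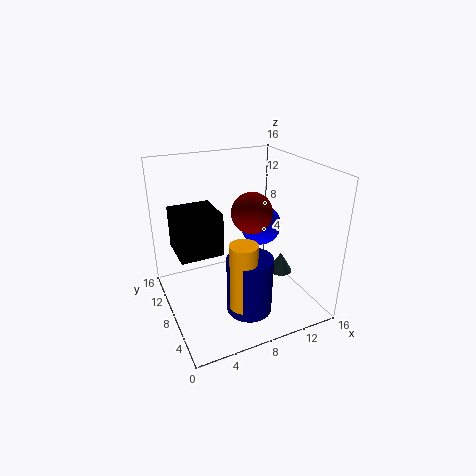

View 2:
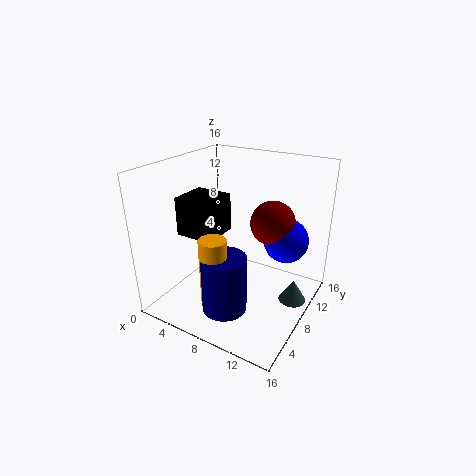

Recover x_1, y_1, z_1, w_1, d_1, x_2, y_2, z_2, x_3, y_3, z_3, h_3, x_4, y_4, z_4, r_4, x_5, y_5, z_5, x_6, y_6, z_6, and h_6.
x_1 = 1
y_1 = 6
z_1 = 7.5
w_1 = 4.5
d_1 = 4.5
x_2 = 11
y_2 = 10.5
z_2 = 9.5
x_3 = 14.5
y_3 = 9
z_3 = 1.5
h_3 = 2.5
x_4 = 7
y_4 = 4.5
z_4 = 1.5
r_4 = 1.5
x_5 = 12.5
y_5 = 11
z_5 = 7.5
x_6 = 8
y_6 = 5
z_6 = 0.5
h_6 = 6.5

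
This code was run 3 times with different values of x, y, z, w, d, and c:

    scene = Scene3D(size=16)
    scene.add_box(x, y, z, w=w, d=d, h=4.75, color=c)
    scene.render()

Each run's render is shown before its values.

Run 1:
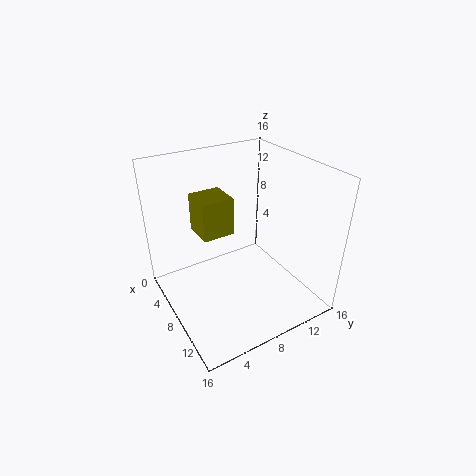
x = 0.5; y = 5.5; z = 6.25; w = 4; d = 4; c = 'olive'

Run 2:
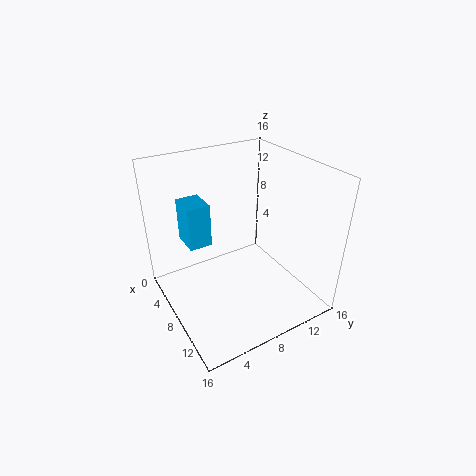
x = 3.75; y = 2.75; z = 7.5; w = 3.25; d = 2.5; c = 'deepskyblue'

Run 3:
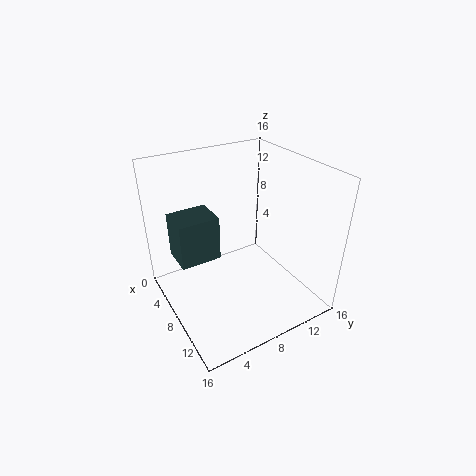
x = 5.5; y = 1; z = 7; w = 3.5; d = 4.25; c = 'darkslategray'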